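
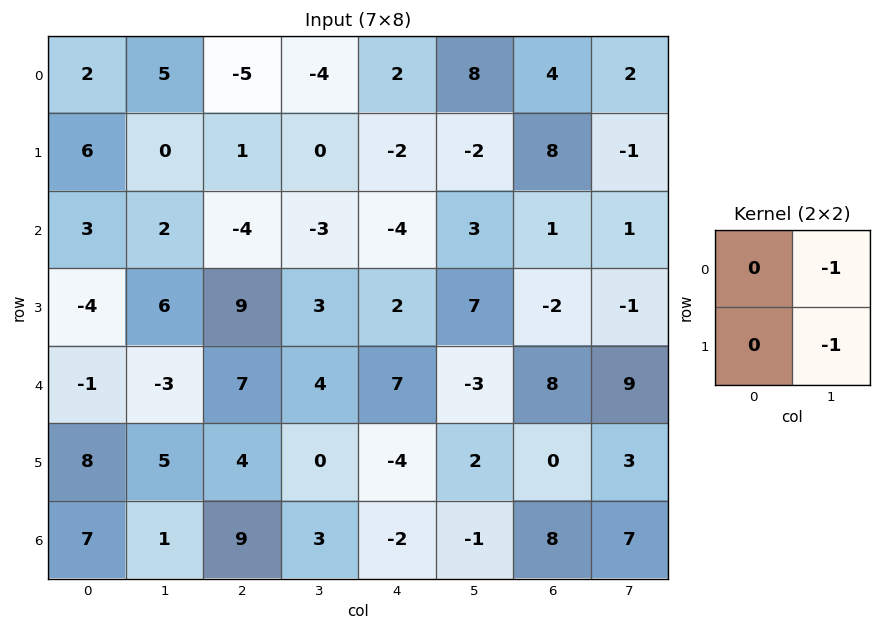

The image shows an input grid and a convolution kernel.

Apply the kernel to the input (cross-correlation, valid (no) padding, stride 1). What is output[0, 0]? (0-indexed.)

-5

The receptive field on the input at this output position is [2 5 / 6 0]. Elementwise product with the kernel and sum: 5·-1 + 0·-1.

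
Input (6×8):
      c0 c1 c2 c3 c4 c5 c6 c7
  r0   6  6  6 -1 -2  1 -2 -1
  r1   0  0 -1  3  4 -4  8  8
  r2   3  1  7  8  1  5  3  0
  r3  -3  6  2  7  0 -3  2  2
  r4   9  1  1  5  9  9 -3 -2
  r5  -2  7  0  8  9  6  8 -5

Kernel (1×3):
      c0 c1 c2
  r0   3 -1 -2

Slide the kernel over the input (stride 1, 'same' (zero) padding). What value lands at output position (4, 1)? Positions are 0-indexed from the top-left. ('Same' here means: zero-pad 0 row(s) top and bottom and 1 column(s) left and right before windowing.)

The receptive field on the zero-padded input at this output position is [9 1 1]. Elementwise product with the kernel and sum: 9·3 + 1·-1 + 1·-2.

24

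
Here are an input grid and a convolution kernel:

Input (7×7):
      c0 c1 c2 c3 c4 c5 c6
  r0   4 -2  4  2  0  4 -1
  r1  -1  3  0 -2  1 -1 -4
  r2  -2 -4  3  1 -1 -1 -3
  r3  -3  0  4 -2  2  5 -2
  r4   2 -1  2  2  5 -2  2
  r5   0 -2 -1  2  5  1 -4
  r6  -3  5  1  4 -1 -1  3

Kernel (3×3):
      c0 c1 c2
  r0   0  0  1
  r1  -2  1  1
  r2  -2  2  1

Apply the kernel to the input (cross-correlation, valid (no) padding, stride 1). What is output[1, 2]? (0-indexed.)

The receptive field on the input at this output position is [0 -2 1 / 3 1 -1 / 4 -2 2]. Elementwise product with the kernel and sum: 1·1 + 3·-2 + 1·1 + -1·1 + 4·-2 + -2·2 + 2·1.

-15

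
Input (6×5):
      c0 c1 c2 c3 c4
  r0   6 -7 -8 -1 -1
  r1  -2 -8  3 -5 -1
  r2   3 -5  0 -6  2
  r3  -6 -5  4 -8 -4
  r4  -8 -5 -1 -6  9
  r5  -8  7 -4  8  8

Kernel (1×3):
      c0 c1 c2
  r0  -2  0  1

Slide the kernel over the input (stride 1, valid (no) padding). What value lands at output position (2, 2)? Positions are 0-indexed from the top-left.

2

The receptive field on the input at this output position is [0 -6 2]. Elementwise product with the kernel and sum: 0·-2 + 2·1.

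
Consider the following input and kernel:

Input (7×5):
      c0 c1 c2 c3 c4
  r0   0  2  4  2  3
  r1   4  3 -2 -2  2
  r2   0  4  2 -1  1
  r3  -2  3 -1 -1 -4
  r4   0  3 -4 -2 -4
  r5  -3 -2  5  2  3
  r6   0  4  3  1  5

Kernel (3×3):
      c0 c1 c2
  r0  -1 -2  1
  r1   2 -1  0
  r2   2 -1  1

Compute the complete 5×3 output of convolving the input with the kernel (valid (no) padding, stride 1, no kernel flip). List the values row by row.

3 5 -1
-24 11 8
-20 6 -10
-7 1 4
-15 0 22

Output[0,0]: The receptive field on the input at this output position is [0 2 4 / 4 3 -2 / 0 4 2]. Elementwise product with the kernel and sum: 0·-1 + 2·-2 + 4·1 + 4·2 + 3·-1 + 0·2 + 4·-1 + 2·1.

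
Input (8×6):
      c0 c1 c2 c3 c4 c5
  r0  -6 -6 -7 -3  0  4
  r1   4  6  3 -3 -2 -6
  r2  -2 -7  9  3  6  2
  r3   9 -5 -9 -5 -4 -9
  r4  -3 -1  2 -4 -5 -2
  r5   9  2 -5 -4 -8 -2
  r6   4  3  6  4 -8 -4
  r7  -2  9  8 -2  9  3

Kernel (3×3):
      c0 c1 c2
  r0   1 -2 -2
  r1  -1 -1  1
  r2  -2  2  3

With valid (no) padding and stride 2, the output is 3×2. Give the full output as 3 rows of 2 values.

30 3
-9 -26
-5 -7

Output[0,0]: The receptive field on the input at this output position is [-6 -6 -7 / 4 6 3 / -2 -7 9]. Elementwise product with the kernel and sum: -6·1 + -6·-2 + -7·-2 + 4·-1 + 6·-1 + 3·1 + -2·-2 + -7·2 + 9·3.
Output[0,1]: The receptive field on the input at this output position is [-7 -3 0 / 3 -3 -2 / 9 3 6]. Elementwise product with the kernel and sum: -7·1 + -3·-2 + 0·-2 + 3·-1 + -3·-1 + -2·1 + 9·-2 + 3·2 + 6·3.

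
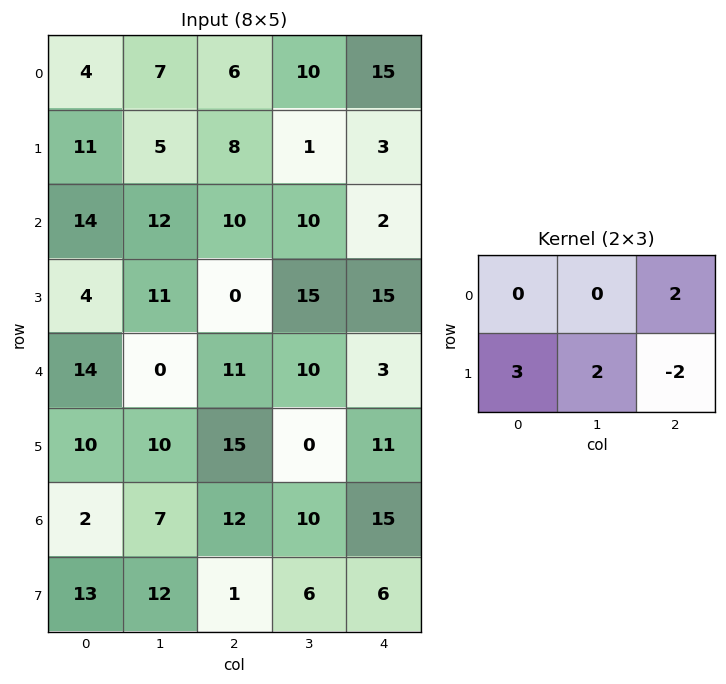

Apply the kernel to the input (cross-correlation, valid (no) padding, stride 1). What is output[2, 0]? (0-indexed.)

The receptive field on the input at this output position is [14 12 10 / 4 11 0]. Elementwise product with the kernel and sum: 10·2 + 4·3 + 11·2 + 0·-2.

54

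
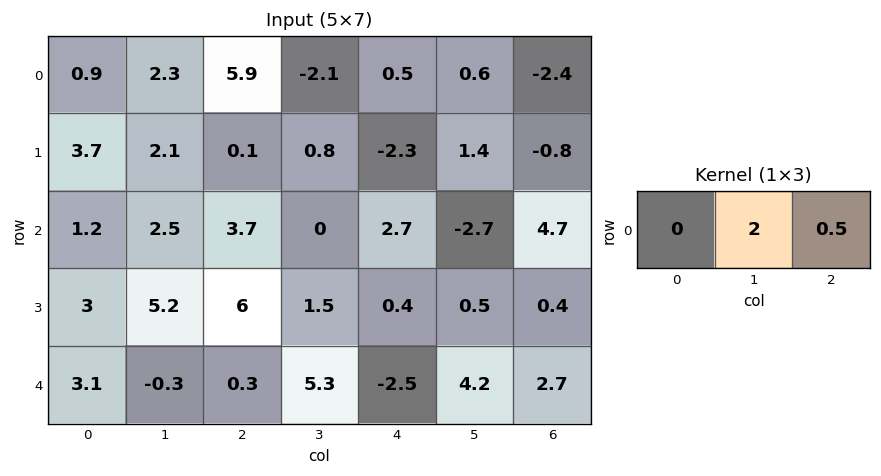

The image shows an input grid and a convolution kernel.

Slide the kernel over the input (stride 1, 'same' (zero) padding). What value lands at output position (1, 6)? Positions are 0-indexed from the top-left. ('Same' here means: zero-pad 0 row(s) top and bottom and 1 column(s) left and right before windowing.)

-1.6

The receptive field on the zero-padded input at this output position is [1.4 -0.8 0]. Elementwise product with the kernel and sum: -0.8·2 + 0·0.5.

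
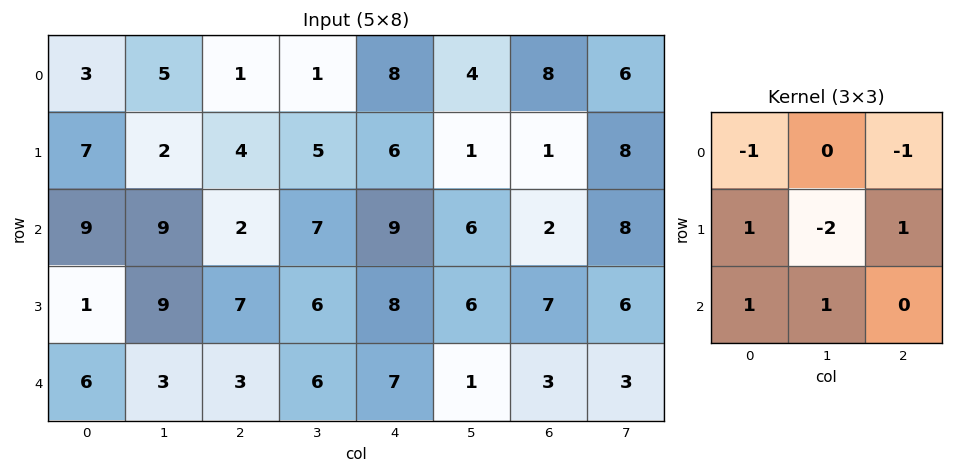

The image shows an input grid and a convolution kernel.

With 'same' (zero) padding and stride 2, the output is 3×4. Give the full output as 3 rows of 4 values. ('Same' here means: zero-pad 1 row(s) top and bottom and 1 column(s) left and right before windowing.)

Output[0,0]: The receptive field on the zero-padded input at this output position is [0 0 0 / 0 3 5 / 0 7 2]. Elementwise product with the kernel and sum: 0·-1 + 0·-1 + 0·1 + 3·-2 + 5·1 + 0·1 + 7·1.

6 10 0 -4
-10 21 3 14
-18 -12 -19 -14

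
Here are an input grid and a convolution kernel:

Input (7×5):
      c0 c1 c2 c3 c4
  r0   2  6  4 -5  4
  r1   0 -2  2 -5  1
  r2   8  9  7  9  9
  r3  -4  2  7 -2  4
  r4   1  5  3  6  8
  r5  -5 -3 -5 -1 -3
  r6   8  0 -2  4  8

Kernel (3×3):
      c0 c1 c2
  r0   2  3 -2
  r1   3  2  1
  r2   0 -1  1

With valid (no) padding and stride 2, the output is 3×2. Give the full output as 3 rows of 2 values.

10 -18
26 46
-17 -8

Output[0,0]: The receptive field on the input at this output position is [2 6 4 / 0 -2 2 / 8 9 7]. Elementwise product with the kernel and sum: 2·2 + 6·3 + 4·-2 + 0·3 + -2·2 + 2·1 + 9·-1 + 7·1.
Output[0,1]: The receptive field on the input at this output position is [4 -5 4 / 2 -5 1 / 7 9 9]. Elementwise product with the kernel and sum: 4·2 + -5·3 + 4·-2 + 2·3 + -5·2 + 1·1 + 9·-1 + 9·1.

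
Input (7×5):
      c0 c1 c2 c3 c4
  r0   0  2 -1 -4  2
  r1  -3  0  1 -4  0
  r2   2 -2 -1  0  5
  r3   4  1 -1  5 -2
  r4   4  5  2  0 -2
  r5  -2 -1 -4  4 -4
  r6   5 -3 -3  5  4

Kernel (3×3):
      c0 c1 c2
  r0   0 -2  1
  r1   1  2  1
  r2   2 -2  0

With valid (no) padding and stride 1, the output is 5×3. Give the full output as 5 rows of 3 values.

Output[0,0]: The receptive field on the input at this output position is [0 2 -1 / -3 0 1 / 2 -2 -1]. Elementwise product with the kernel and sum: 2·-2 + -1·1 + -3·1 + 0·2 + 1·1 + 2·2 + -2·-2.
Output[0,1]: The receptive field on the input at this output position is [2 -1 -4 / 0 1 -4 / -2 -1 0]. Elementwise product with the kernel and sum: -1·-2 + -4·1 + 0·1 + 1·2 + -4·1 + -2·2 + -1·-2.

1 -6 1
4 -6 0
6 12 16
11 22 -28
0 -9 -18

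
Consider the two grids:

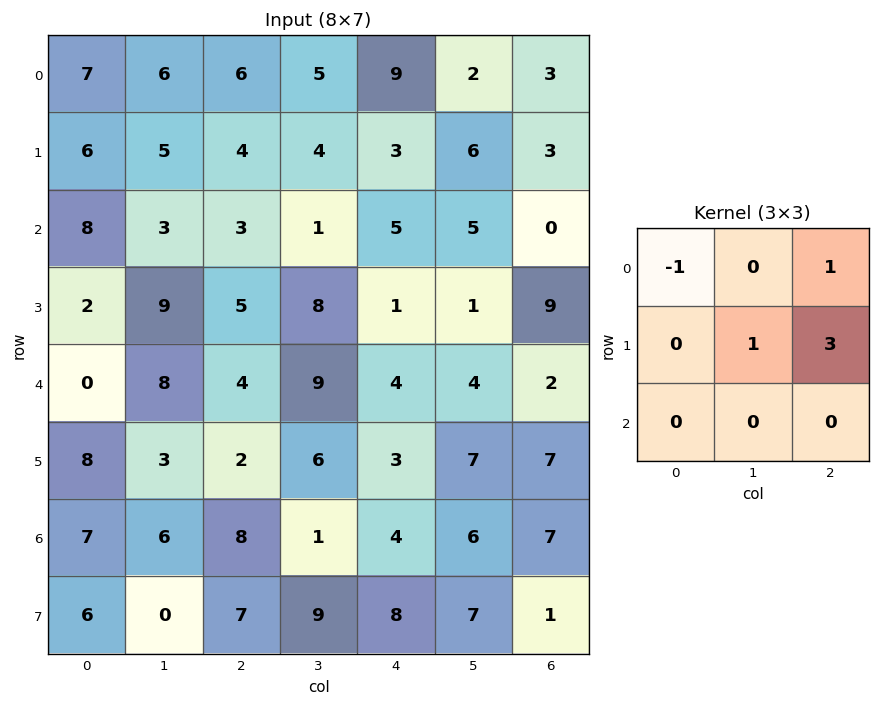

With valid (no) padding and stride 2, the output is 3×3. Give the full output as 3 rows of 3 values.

16 16 9
19 13 23
13 15 26

Output[0,0]: The receptive field on the input at this output position is [7 6 6 / 6 5 4 / 8 3 3]. Elementwise product with the kernel and sum: 7·-1 + 6·1 + 5·1 + 4·3.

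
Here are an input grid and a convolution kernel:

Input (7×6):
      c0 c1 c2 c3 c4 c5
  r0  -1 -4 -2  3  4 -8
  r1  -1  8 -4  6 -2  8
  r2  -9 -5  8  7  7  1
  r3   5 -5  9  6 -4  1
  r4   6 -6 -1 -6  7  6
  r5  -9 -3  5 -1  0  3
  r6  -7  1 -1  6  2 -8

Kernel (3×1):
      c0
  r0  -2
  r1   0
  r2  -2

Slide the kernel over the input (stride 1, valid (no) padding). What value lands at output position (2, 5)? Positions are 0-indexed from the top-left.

The receptive field on the input at this output position is [1 / 1 / 6]. Elementwise product with the kernel and sum: 1·-2 + 6·-2.

-14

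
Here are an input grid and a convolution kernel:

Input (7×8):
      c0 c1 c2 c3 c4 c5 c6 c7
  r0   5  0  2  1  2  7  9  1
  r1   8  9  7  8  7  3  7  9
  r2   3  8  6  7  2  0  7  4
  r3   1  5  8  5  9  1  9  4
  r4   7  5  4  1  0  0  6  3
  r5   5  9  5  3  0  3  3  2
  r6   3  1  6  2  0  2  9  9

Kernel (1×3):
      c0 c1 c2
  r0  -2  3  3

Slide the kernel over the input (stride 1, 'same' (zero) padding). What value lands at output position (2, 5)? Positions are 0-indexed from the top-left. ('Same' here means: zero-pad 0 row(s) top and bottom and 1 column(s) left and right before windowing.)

The receptive field on the zero-padded input at this output position is [2 0 7]. Elementwise product with the kernel and sum: 2·-2 + 0·3 + 7·3.

17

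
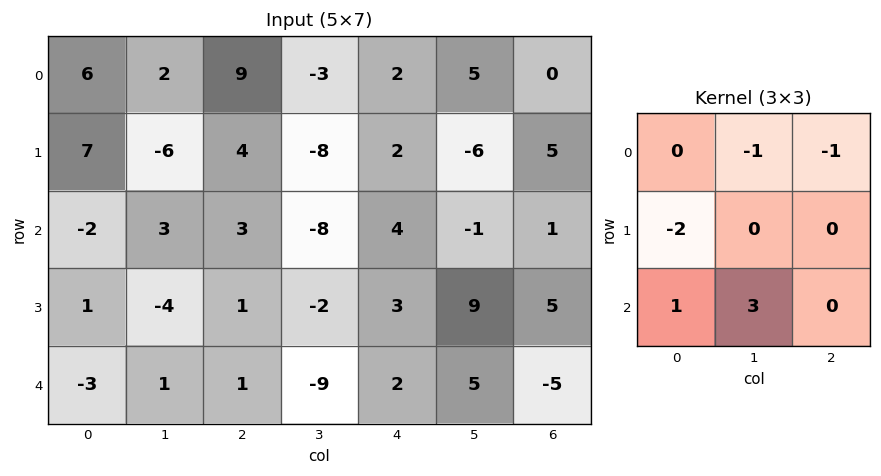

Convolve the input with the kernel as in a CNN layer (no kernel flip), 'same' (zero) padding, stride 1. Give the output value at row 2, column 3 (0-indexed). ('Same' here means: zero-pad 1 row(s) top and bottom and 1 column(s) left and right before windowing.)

The receptive field on the zero-padded input at this output position is [4 -8 2 / 3 -8 4 / 1 -2 3]. Elementwise product with the kernel and sum: -8·-1 + 2·-1 + 3·-2 + 1·1 + -2·3.

-5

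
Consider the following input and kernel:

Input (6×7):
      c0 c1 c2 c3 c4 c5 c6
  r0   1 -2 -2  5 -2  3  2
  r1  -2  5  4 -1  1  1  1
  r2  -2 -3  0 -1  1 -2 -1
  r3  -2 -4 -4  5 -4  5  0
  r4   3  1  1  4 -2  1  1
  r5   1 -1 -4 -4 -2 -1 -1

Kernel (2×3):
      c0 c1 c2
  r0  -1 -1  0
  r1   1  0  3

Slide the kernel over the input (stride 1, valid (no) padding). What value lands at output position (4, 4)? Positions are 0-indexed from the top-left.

-4

The receptive field on the input at this output position is [-2 1 1 / -2 -1 -1]. Elementwise product with the kernel and sum: -2·-1 + 1·-1 + -2·1 + -1·3.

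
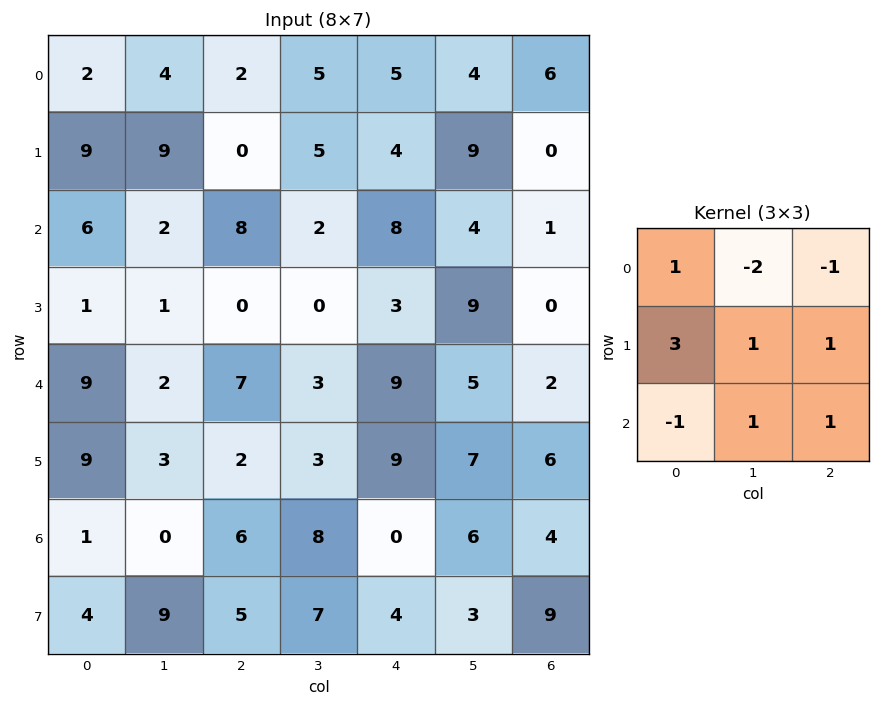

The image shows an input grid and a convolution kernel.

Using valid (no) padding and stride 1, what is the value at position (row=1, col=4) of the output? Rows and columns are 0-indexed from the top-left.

21

The receptive field on the input at this output position is [4 9 0 / 8 4 1 / 3 9 0]. Elementwise product with the kernel and sum: 4·1 + 9·-2 + 0·-1 + 8·3 + 4·1 + 1·1 + 3·-1 + 9·1 + 0·1.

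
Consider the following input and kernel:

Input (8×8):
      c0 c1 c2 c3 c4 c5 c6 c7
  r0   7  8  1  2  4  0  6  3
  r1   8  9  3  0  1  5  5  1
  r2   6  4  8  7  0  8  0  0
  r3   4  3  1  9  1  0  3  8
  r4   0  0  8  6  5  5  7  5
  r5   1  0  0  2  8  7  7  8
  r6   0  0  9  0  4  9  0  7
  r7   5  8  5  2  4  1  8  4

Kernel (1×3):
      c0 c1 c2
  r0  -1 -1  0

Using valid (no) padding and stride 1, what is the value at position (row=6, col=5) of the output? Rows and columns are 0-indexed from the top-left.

-9

The receptive field on the input at this output position is [9 0 7]. Elementwise product with the kernel and sum: 9·-1 + 0·-1.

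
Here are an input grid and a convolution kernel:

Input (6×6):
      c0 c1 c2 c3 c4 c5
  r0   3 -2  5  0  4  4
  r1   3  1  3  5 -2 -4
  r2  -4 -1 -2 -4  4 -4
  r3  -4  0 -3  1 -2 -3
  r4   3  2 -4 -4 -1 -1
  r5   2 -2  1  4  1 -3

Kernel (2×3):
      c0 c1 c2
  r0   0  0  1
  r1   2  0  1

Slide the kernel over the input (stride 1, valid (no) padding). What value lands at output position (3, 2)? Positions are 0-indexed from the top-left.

-11

The receptive field on the input at this output position is [-3 1 -2 / -4 -4 -1]. Elementwise product with the kernel and sum: -2·1 + -4·2 + -1·1.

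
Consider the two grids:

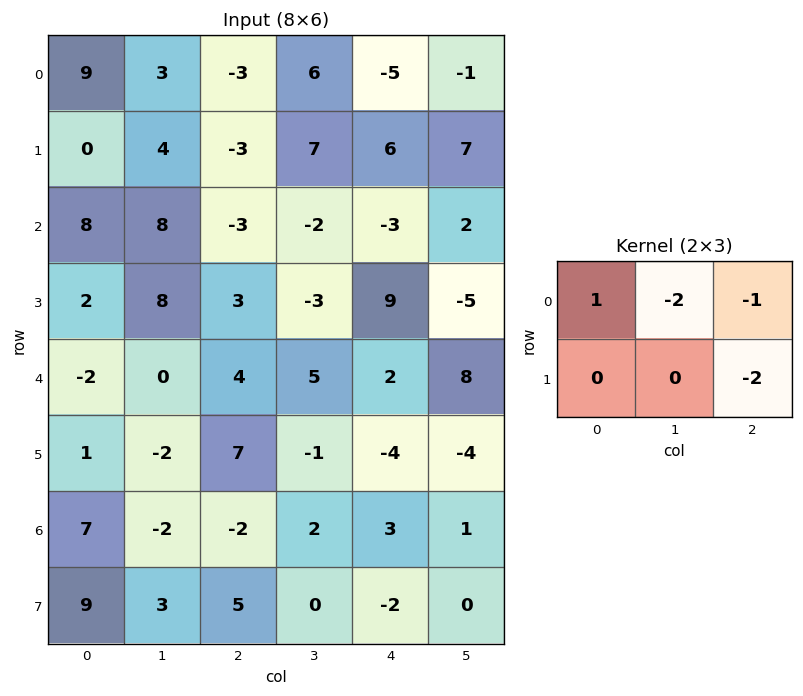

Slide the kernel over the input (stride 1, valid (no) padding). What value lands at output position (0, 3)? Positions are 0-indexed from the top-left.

The receptive field on the input at this output position is [6 -5 -1 / 7 6 7]. Elementwise product with the kernel and sum: 6·1 + -5·-2 + -1·-1 + 7·-2.

3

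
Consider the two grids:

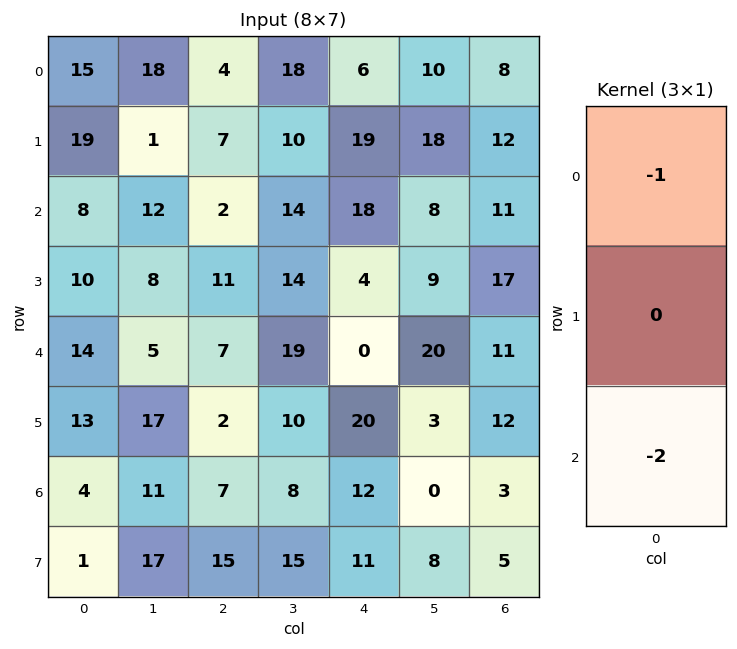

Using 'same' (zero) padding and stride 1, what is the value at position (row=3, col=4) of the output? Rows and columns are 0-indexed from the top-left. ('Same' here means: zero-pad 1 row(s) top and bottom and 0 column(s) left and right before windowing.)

-18

The receptive field on the zero-padded input at this output position is [18 / 4 / 0]. Elementwise product with the kernel and sum: 18·-1 + 0·-2.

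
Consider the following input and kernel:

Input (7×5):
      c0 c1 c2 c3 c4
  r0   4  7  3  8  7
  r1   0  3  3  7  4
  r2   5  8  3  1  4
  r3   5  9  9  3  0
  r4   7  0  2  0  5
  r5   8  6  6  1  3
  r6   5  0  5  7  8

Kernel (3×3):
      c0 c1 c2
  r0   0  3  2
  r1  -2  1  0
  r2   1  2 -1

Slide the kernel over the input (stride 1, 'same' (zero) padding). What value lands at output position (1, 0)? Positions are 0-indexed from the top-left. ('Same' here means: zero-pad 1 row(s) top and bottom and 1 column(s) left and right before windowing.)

The receptive field on the zero-padded input at this output position is [0 4 7 / 0 0 3 / 0 5 8]. Elementwise product with the kernel and sum: 4·3 + 7·2 + 0·-2 + 0·1 + 0·1 + 5·2 + 8·-1.

28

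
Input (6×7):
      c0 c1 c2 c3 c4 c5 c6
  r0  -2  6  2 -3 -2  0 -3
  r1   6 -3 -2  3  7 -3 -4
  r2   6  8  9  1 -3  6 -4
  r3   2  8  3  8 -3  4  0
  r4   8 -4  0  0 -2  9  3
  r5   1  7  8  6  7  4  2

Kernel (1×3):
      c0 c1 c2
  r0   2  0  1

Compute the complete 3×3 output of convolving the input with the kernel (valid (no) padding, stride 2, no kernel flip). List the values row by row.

Output[0,0]: The receptive field on the input at this output position is [-2 6 2]. Elementwise product with the kernel and sum: -2·2 + 2·1.

-2 2 -7
21 15 -10
16 -2 -1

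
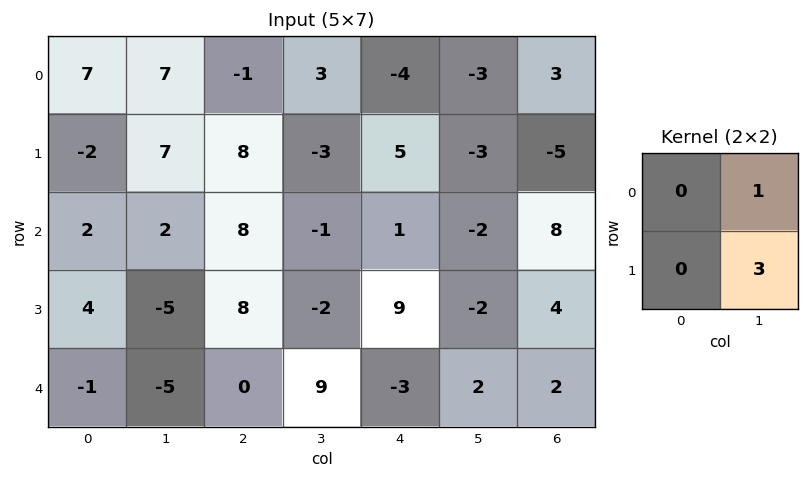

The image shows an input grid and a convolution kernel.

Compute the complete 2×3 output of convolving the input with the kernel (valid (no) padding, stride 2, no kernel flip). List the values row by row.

Output[0,0]: The receptive field on the input at this output position is [7 7 / -2 7]. Elementwise product with the kernel and sum: 7·1 + 7·3.
Output[0,1]: The receptive field on the input at this output position is [-1 3 / 8 -3]. Elementwise product with the kernel and sum: 3·1 + -3·3.

28 -6 -12
-13 -7 -8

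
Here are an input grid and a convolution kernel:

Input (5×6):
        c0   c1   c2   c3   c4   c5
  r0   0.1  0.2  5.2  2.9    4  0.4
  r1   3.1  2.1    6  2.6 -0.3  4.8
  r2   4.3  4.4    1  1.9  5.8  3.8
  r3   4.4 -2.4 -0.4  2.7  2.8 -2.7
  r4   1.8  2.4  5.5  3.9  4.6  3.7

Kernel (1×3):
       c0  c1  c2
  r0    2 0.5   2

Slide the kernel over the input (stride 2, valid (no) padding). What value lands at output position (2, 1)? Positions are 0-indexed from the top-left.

The receptive field on the input at this output position is [5.5 3.9 4.6]. Elementwise product with the kernel and sum: 5.5·2 + 3.9·0.5 + 4.6·2.

22.15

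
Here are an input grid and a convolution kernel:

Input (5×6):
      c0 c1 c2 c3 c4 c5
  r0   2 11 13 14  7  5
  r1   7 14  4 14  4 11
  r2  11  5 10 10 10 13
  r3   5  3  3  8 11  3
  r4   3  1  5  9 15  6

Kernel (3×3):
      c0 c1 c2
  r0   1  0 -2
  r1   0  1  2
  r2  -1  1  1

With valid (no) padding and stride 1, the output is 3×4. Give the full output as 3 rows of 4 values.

Output[0,0]: The receptive field on the input at this output position is [2 11 13 / 7 14 4 / 11 5 10]. Elementwise product with the kernel and sum: 2·1 + 13·-2 + 14·1 + 4·2 + 11·-1 + 5·1 + 10·1.

2 30 31 43
25 24 42 34
3 17 39 13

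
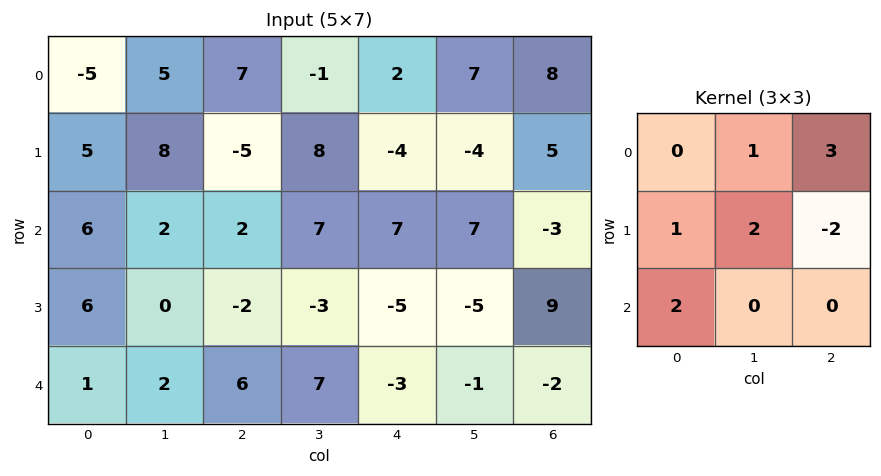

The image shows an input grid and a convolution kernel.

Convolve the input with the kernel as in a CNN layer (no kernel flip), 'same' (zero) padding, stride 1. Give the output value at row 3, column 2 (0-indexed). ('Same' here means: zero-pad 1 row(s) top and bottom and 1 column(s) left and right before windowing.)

The receptive field on the zero-padded input at this output position is [2 2 7 / 0 -2 -3 / 2 6 7]. Elementwise product with the kernel and sum: 2·1 + 7·3 + 0·1 + -2·2 + -3·-2 + 2·2.

29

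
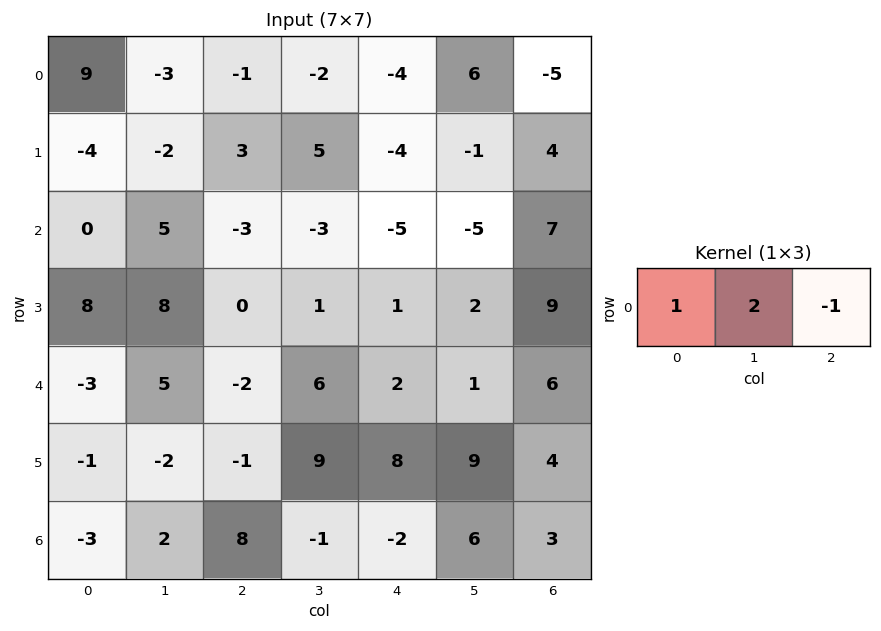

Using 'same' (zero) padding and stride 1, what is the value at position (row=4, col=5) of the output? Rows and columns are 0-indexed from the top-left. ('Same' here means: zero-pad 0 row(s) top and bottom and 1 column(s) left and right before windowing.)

-2

The receptive field on the zero-padded input at this output position is [2 1 6]. Elementwise product with the kernel and sum: 2·1 + 1·2 + 6·-1.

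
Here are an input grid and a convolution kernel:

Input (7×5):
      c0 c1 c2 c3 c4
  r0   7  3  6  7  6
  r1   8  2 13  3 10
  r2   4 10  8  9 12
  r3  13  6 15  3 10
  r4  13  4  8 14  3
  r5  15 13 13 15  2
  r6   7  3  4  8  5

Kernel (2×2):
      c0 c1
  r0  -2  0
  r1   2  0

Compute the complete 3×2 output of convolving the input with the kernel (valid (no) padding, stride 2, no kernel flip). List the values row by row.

Output[0,0]: The receptive field on the input at this output position is [7 3 / 8 2]. Elementwise product with the kernel and sum: 7·-2 + 8·2.

2 14
18 14
4 10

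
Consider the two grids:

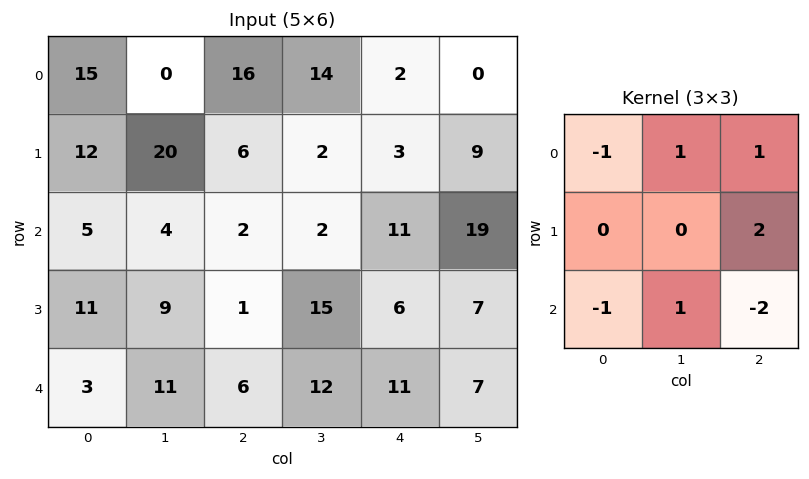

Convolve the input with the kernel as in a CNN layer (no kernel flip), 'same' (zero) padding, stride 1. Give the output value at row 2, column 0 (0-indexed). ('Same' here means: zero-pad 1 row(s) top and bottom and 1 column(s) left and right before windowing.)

33

The receptive field on the zero-padded input at this output position is [0 12 20 / 0 5 4 / 0 11 9]. Elementwise product with the kernel and sum: 0·-1 + 12·1 + 20·1 + 4·2 + 0·-1 + 11·1 + 9·-2.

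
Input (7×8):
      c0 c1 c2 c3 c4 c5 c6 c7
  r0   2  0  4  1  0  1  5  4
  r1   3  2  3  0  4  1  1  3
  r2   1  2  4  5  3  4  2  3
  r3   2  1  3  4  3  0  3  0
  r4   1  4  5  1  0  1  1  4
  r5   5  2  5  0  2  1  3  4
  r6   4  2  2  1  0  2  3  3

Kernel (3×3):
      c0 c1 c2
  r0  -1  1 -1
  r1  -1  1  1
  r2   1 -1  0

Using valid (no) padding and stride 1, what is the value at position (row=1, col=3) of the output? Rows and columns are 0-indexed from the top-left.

The receptive field on the input at this output position is [0 4 1 / 5 3 4 / 4 3 0]. Elementwise product with the kernel and sum: 0·-1 + 4·1 + 1·-1 + 5·-1 + 3·1 + 4·1 + 4·1 + 3·-1.

6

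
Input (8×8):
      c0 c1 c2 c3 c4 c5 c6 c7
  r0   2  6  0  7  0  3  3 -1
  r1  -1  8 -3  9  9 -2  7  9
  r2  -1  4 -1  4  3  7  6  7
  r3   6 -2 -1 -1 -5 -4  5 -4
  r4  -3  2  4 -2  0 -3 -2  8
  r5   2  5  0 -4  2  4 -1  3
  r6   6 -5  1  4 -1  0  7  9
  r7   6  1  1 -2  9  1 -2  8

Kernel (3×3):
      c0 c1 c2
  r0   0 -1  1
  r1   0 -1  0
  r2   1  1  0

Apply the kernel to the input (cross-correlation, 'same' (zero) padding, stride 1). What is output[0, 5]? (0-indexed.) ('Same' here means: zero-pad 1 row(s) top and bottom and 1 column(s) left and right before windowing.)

4

The receptive field on the zero-padded input at this output position is [0 0 0 / 0 3 3 / 9 -2 7]. Elementwise product with the kernel and sum: 0·-1 + 0·1 + 3·-1 + 9·1 + -2·1.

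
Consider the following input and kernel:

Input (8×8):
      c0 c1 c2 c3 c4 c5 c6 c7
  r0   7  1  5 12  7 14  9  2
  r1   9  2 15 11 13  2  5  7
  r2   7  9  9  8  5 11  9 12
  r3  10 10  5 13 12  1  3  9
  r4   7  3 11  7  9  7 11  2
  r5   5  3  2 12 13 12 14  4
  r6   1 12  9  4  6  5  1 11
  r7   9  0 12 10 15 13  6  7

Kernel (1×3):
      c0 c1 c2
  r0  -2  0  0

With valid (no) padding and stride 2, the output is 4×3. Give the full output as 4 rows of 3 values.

Output[0,0]: The receptive field on the input at this output position is [7 1 5]. Elementwise product with the kernel and sum: 7·-2.
Output[0,1]: The receptive field on the input at this output position is [5 12 7]. Elementwise product with the kernel and sum: 5·-2.

-14 -10 -14
-14 -18 -10
-14 -22 -18
-2 -18 -12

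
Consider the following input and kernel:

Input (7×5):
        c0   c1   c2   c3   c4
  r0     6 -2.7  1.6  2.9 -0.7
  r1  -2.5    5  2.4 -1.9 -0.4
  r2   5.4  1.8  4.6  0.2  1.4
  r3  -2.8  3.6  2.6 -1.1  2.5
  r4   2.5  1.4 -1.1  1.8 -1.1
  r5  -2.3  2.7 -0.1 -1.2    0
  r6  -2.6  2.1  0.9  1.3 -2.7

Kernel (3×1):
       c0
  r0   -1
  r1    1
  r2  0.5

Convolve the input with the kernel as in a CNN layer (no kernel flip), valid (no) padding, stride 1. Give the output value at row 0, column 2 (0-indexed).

The receptive field on the input at this output position is [1.6 / 2.4 / 4.6]. Elementwise product with the kernel and sum: 1.6·-1 + 2.4·1 + 4.6·0.5.

3.1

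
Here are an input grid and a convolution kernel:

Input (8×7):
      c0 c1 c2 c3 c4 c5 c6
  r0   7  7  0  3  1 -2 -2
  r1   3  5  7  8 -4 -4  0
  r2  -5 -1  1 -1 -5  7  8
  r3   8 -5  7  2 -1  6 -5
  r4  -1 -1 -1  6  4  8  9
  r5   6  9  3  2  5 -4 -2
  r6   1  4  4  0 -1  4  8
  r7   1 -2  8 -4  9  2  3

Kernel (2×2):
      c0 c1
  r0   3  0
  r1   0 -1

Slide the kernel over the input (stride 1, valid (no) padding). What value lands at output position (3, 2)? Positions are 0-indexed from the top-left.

The receptive field on the input at this output position is [7 2 / -1 6]. Elementwise product with the kernel and sum: 7·3 + 6·-1.

15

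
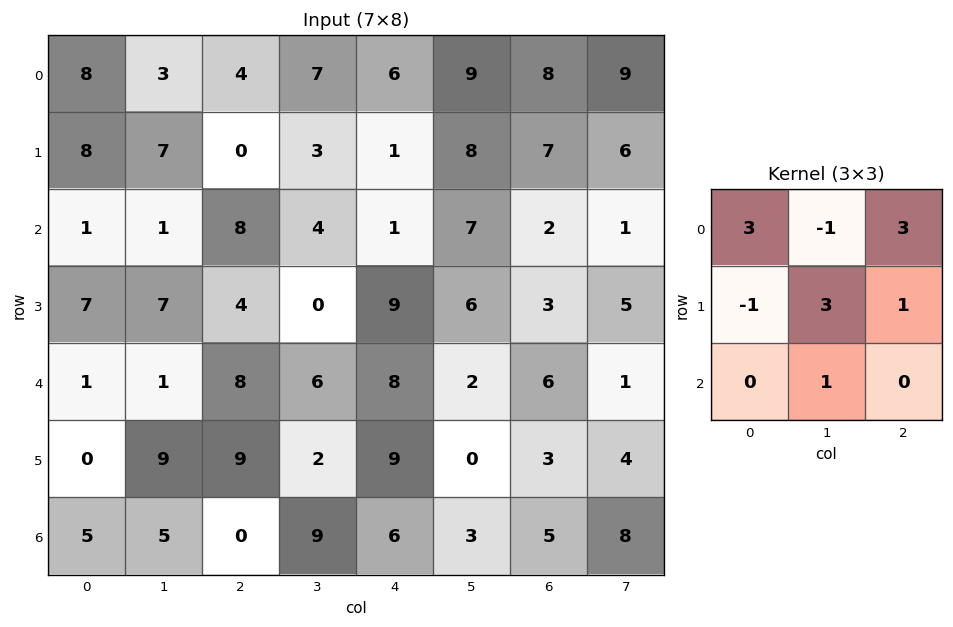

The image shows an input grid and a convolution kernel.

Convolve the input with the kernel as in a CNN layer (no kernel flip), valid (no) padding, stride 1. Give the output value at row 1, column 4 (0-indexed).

The receptive field on the input at this output position is [1 8 7 / 1 7 2 / 9 6 3]. Elementwise product with the kernel and sum: 1·3 + 8·-1 + 7·3 + 1·-1 + 7·3 + 2·1 + 6·1.

44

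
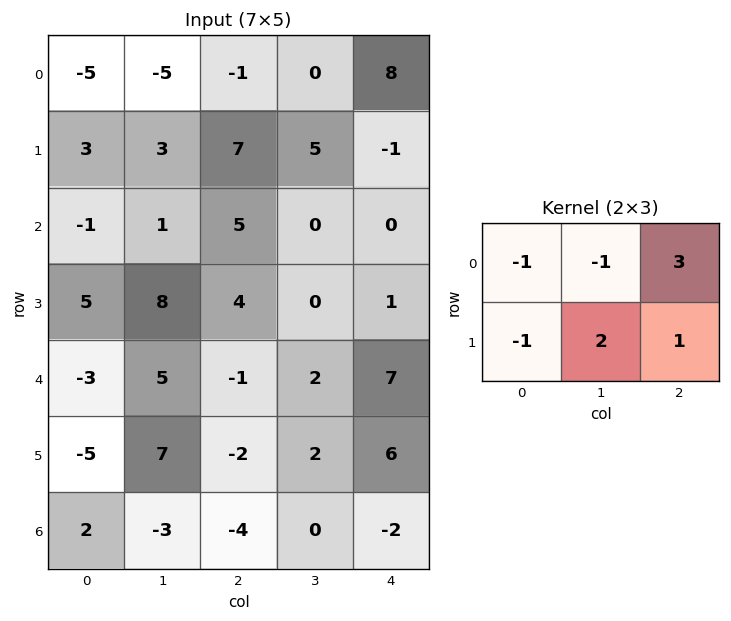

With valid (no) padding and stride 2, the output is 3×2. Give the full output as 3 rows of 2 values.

Output[0,0]: The receptive field on the input at this output position is [-5 -5 -1 / 3 3 7]. Elementwise product with the kernel and sum: -5·-1 + -5·-1 + -1·3 + 3·-1 + 3·2 + 7·1.
Output[0,1]: The receptive field on the input at this output position is [-1 0 8 / 7 5 -1]. Elementwise product with the kernel and sum: -1·-1 + 0·-1 + 8·3 + 7·-1 + 5·2 + -1·1.

17 27
30 -8
12 32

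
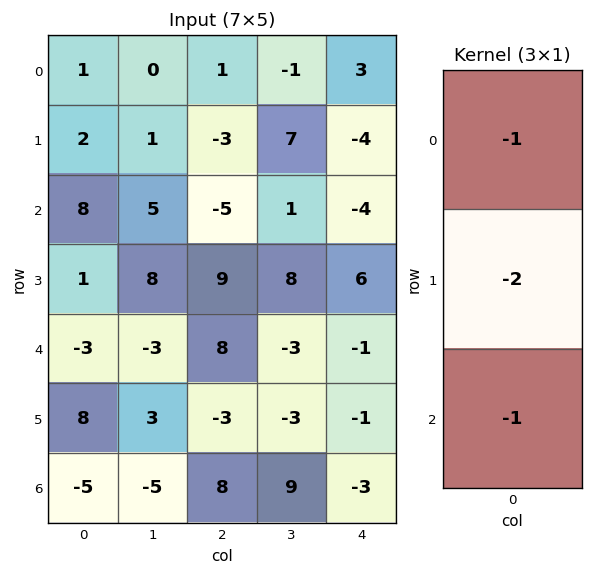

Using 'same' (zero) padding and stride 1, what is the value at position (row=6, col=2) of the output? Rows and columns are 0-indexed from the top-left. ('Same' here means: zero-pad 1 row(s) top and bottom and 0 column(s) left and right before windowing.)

The receptive field on the zero-padded input at this output position is [-3 / 8 / 0]. Elementwise product with the kernel and sum: -3·-1 + 8·-2 + 0·-1.

-13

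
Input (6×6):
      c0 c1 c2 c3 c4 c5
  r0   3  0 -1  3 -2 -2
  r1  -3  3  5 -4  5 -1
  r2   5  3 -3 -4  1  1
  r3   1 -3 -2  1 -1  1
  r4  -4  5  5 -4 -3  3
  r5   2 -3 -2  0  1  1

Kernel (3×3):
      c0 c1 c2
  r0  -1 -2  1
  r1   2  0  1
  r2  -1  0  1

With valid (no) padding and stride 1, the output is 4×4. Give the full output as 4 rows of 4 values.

-13 0 12 -5
6 -11 4 -14
-5 -15 -1 13
-4 17 9 -2

Output[0,0]: The receptive field on the input at this output position is [3 0 -1 / -3 3 5 / 5 3 -3]. Elementwise product with the kernel and sum: 3·-1 + 0·-2 + -1·1 + -3·2 + 5·1 + 5·-1 + -3·1.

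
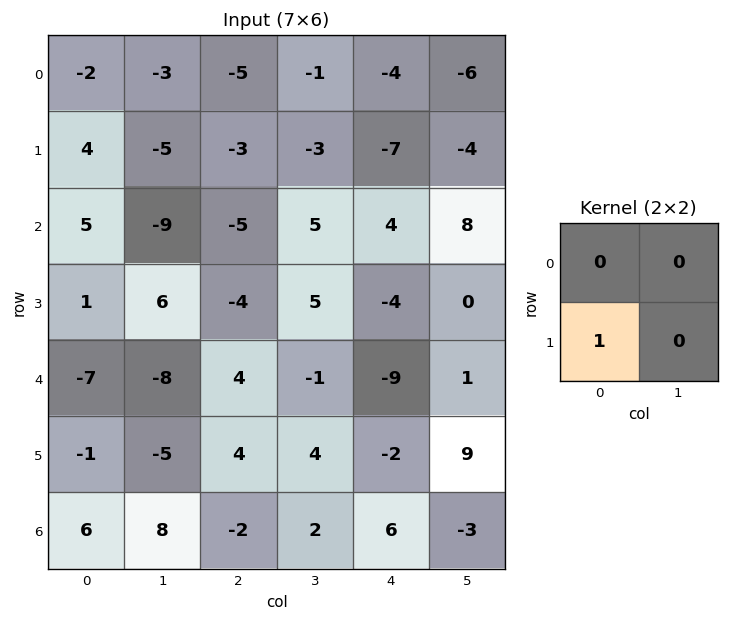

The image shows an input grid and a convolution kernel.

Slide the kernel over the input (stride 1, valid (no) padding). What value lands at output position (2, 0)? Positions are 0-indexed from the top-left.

1

The receptive field on the input at this output position is [5 -9 / 1 6]. Elementwise product with the kernel and sum: 1·1.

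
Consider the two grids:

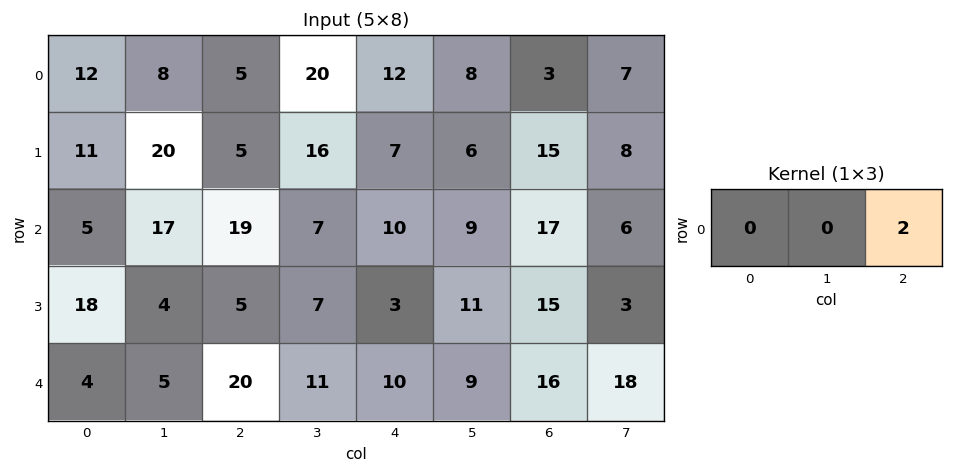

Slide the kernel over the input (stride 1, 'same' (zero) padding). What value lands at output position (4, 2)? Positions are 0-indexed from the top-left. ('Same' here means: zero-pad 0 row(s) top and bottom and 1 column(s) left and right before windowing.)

22

The receptive field on the zero-padded input at this output position is [5 20 11]. Elementwise product with the kernel and sum: 11·2.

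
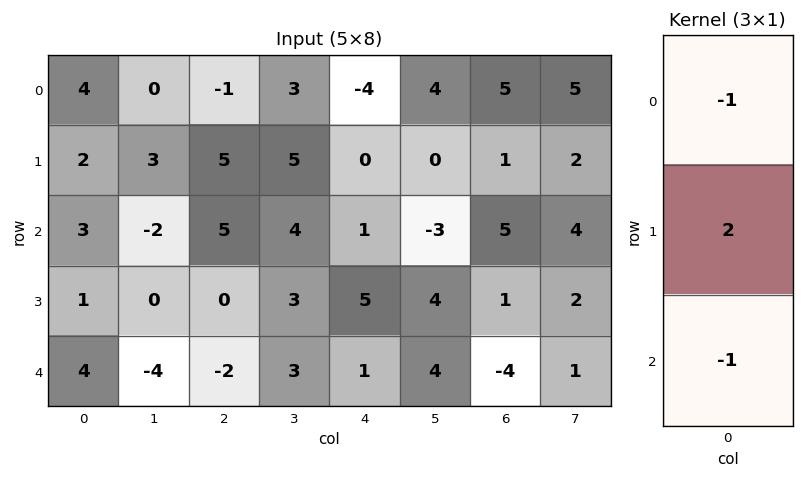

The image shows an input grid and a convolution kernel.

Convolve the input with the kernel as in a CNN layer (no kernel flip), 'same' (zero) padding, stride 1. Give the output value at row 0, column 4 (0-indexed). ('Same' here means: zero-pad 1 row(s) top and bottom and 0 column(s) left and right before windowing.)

The receptive field on the zero-padded input at this output position is [0 / -4 / 0]. Elementwise product with the kernel and sum: 0·-1 + -4·2 + 0·-1.

-8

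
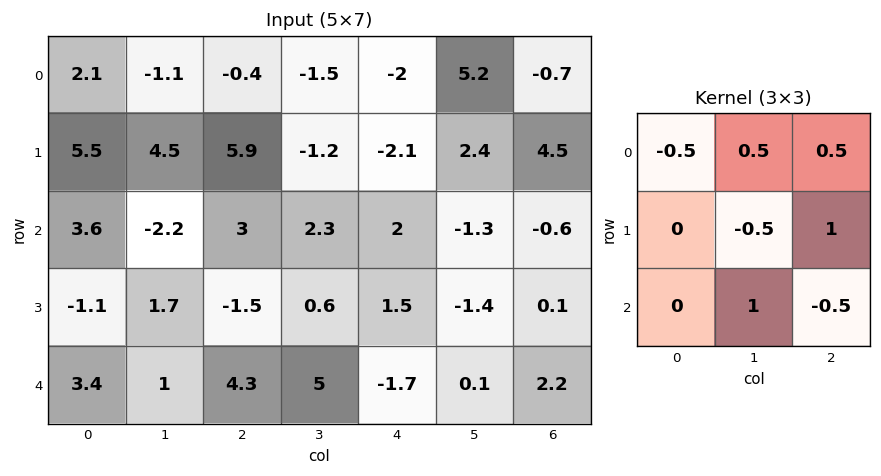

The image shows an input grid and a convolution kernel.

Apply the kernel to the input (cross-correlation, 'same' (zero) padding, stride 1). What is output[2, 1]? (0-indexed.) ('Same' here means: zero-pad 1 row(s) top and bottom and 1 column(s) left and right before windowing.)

9

The receptive field on the zero-padded input at this output position is [5.5 4.5 5.9 / 3.6 -2.2 3 / -1.1 1.7 -1.5]. Elementwise product with the kernel and sum: 5.5·-0.5 + 4.5·0.5 + 5.9·0.5 + -2.2·-0.5 + 3·1 + 1.7·1 + -1.5·-0.5.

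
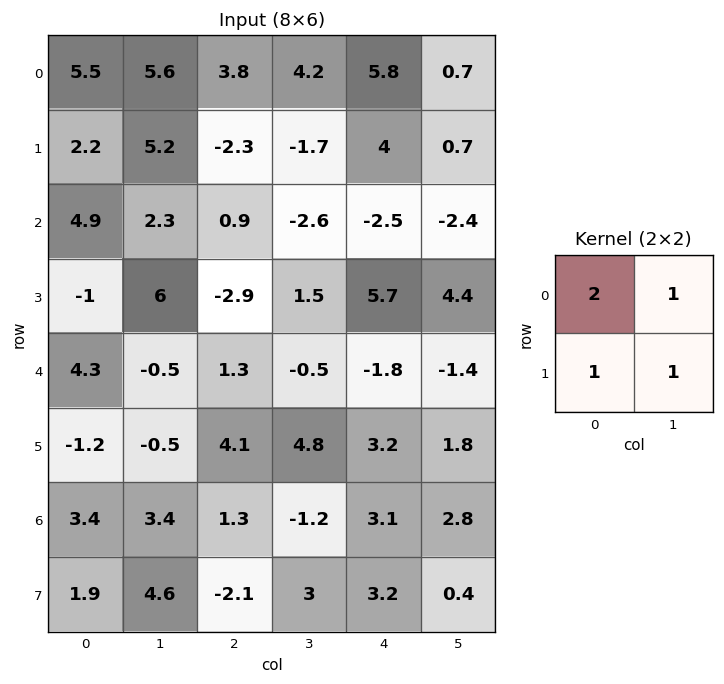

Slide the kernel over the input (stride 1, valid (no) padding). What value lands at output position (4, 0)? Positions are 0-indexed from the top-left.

6.4

The receptive field on the input at this output position is [4.3 -0.5 / -1.2 -0.5]. Elementwise product with the kernel and sum: 4.3·2 + -0.5·1 + -1.2·1 + -0.5·1.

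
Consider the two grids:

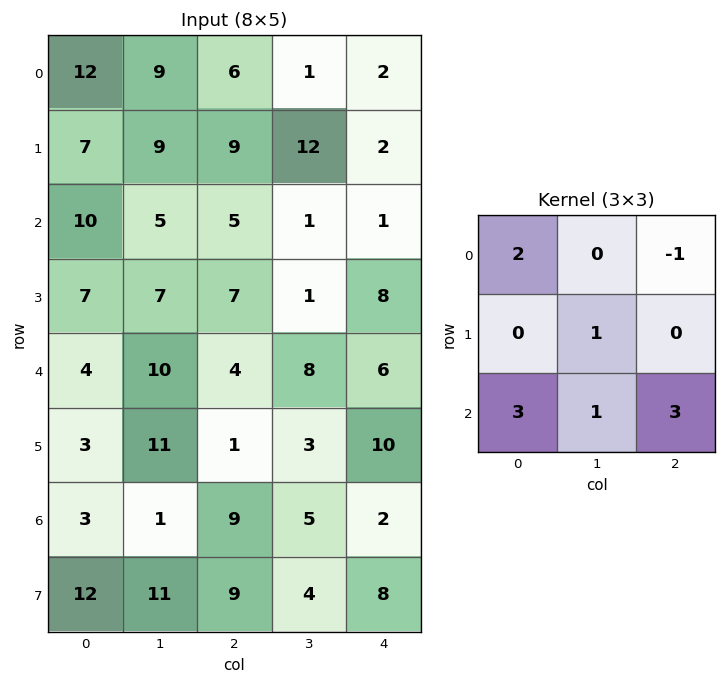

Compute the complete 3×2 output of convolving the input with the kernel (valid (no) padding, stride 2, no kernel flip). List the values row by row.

Output[0,0]: The receptive field on the input at this output position is [12 9 6 / 7 9 9 / 10 5 5]. Elementwise product with the kernel and sum: 12·2 + 6·-1 + 9·1 + 10·3 + 5·1 + 5·3.

77 41
56 48
52 43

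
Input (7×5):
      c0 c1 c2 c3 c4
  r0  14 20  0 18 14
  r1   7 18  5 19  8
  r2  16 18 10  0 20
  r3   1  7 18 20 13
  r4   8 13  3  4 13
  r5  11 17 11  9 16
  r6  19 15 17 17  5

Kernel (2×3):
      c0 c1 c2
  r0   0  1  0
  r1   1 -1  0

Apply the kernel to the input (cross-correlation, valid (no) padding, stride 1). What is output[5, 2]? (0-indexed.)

9

The receptive field on the input at this output position is [11 9 16 / 17 17 5]. Elementwise product with the kernel and sum: 9·1 + 17·1 + 17·-1.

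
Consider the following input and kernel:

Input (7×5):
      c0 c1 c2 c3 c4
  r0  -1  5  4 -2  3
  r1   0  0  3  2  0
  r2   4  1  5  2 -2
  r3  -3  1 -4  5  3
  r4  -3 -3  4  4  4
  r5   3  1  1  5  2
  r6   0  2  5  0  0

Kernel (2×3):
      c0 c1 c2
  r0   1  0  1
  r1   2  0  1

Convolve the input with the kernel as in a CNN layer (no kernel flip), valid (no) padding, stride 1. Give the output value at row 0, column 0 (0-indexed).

6

The receptive field on the input at this output position is [-1 5 4 / 0 0 3]. Elementwise product with the kernel and sum: -1·1 + 4·1 + 0·2 + 3·1.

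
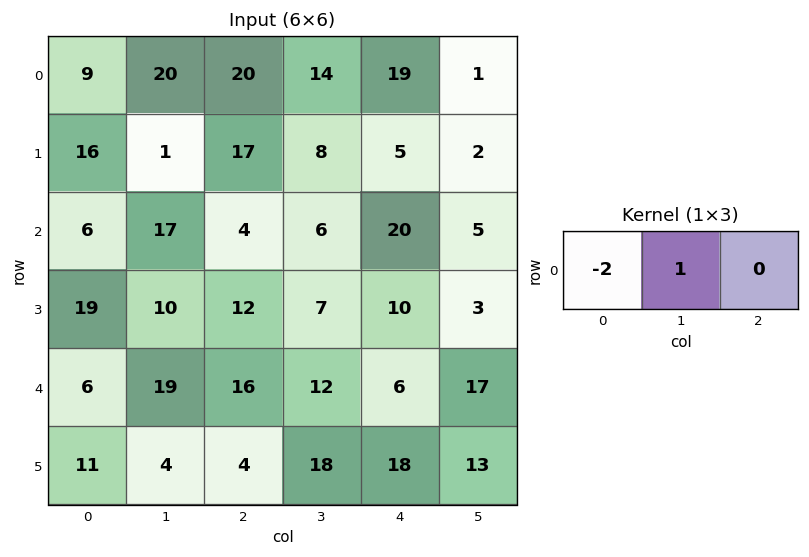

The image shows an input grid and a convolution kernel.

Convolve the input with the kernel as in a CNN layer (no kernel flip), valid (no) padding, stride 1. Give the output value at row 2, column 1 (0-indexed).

The receptive field on the input at this output position is [17 4 6]. Elementwise product with the kernel and sum: 17·-2 + 4·1.

-30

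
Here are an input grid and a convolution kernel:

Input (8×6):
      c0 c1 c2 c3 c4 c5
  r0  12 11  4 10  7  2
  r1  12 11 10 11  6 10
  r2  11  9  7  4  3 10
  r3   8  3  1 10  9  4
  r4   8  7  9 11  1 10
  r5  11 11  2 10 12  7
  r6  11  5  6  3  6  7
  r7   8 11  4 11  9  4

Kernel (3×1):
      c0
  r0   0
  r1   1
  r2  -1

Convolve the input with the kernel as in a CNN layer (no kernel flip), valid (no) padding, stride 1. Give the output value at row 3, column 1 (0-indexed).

The receptive field on the input at this output position is [3 / 7 / 11]. Elementwise product with the kernel and sum: 7·1 + 11·-1.

-4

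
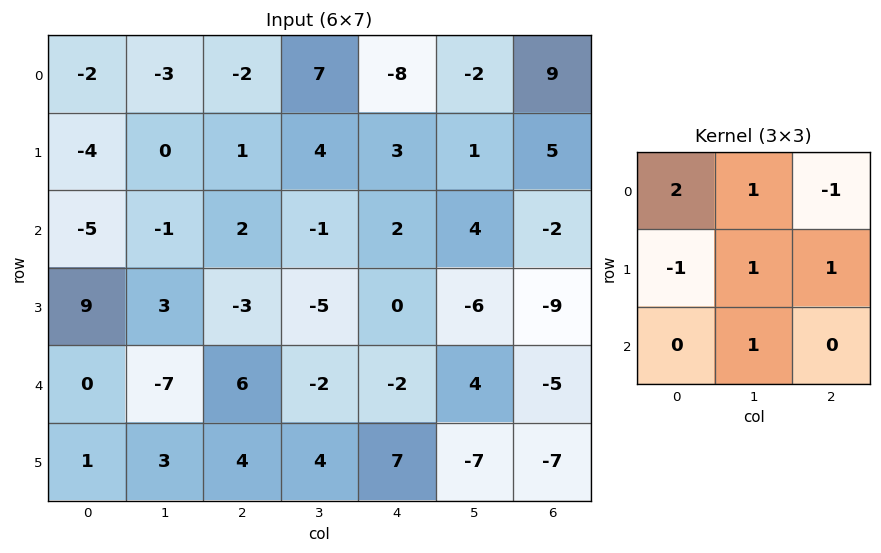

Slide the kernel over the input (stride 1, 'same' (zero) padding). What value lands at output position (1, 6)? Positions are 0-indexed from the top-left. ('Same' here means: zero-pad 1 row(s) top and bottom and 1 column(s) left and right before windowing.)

The receptive field on the zero-padded input at this output position is [-2 9 0 / 1 5 0 / 4 -2 0]. Elementwise product with the kernel and sum: -2·2 + 9·1 + 0·-1 + 1·-1 + 5·1 + 0·1 + -2·1.

7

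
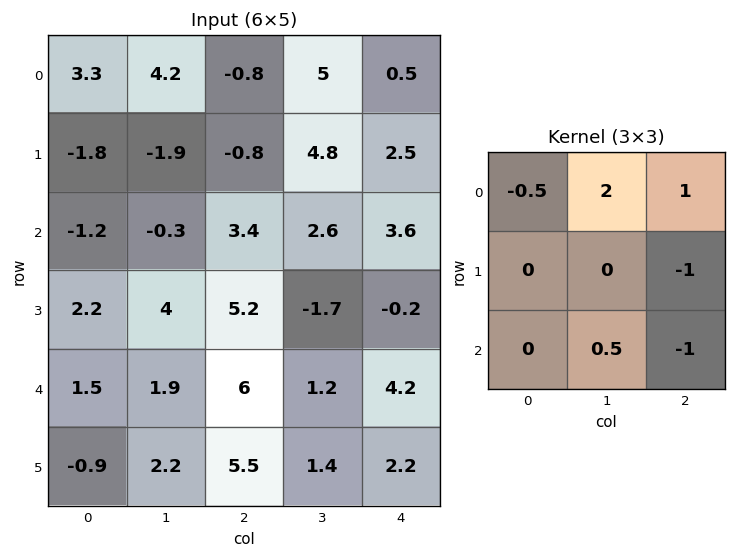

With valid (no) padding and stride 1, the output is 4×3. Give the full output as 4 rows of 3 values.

3.2 -4.4 6.1
-10.3 5.85 8.25
-6.85 13.05 3.7
1.7 6.85 -11.9

Output[0,0]: The receptive field on the input at this output position is [3.3 4.2 -0.8 / -1.8 -1.9 -0.8 / -1.2 -0.3 3.4]. Elementwise product with the kernel and sum: 3.3·-0.5 + 4.2·2 + -0.8·1 + -0.8·-1 + -0.3·0.5 + 3.4·-1.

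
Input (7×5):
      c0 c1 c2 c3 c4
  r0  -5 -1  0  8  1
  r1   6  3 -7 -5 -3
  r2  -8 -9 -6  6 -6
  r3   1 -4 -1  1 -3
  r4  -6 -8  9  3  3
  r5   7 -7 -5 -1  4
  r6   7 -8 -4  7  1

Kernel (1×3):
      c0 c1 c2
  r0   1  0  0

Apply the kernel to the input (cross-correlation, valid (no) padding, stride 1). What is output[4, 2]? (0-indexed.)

The receptive field on the input at this output position is [9 3 3]. Elementwise product with the kernel and sum: 9·1.

9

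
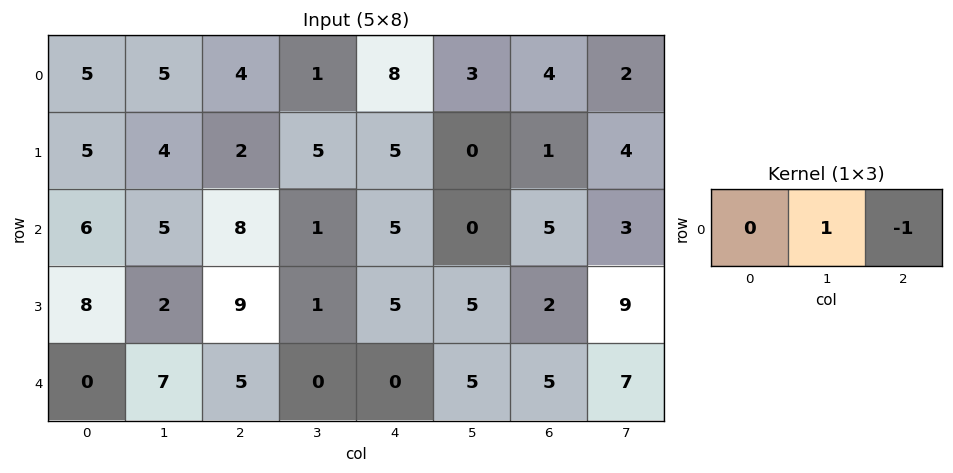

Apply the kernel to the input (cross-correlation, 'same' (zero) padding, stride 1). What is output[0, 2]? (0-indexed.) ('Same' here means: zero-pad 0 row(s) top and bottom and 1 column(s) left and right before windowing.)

3

The receptive field on the zero-padded input at this output position is [5 4 1]. Elementwise product with the kernel and sum: 4·1 + 1·-1.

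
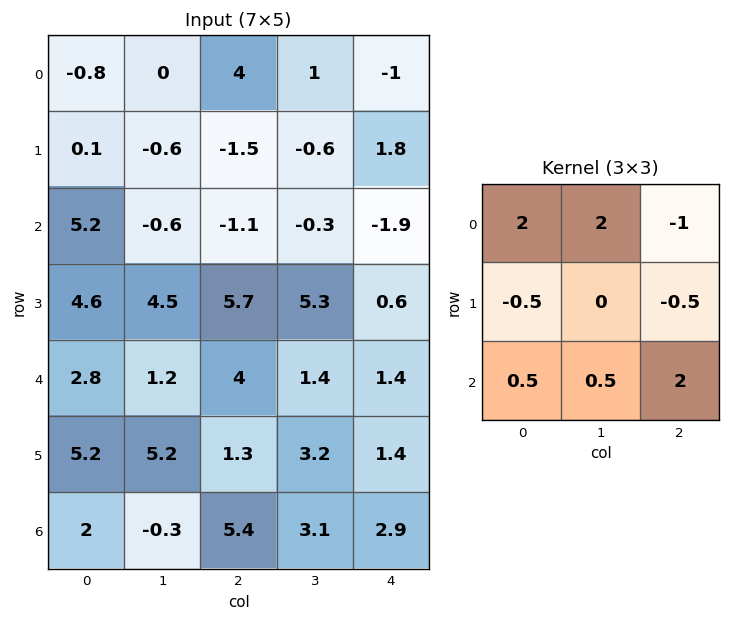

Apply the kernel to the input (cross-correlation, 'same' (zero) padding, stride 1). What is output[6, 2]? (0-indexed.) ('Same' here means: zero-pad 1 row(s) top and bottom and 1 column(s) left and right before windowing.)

8.4

The receptive field on the zero-padded input at this output position is [5.2 1.3 3.2 / -0.3 5.4 3.1 / 0 0 0]. Elementwise product with the kernel and sum: 5.2·2 + 1.3·2 + 3.2·-1 + -0.3·-0.5 + 3.1·-0.5 + 0·0.5 + 0·0.5 + 0·2.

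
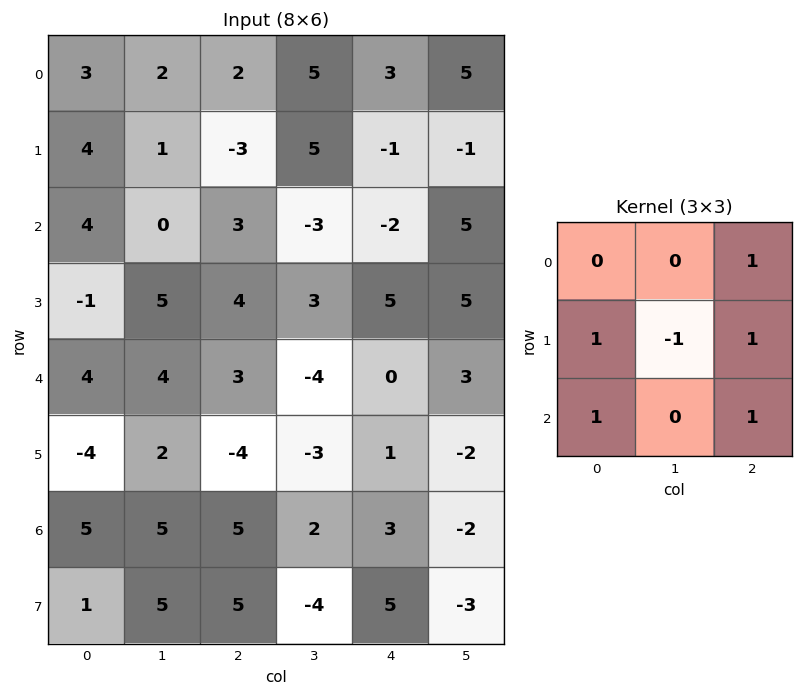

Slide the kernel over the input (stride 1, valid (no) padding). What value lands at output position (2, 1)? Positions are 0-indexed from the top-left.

1

The receptive field on the input at this output position is [0 3 -3 / 5 4 3 / 4 3 -4]. Elementwise product with the kernel and sum: -3·1 + 5·1 + 4·-1 + 3·1 + 4·1 + -4·1.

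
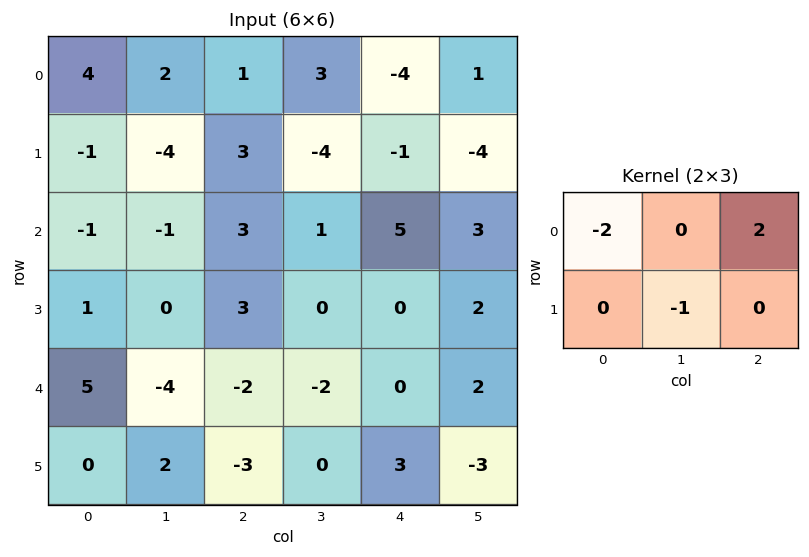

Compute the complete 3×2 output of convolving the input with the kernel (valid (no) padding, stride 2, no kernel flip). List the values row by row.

-2 -6
8 4
-16 4

Output[0,0]: The receptive field on the input at this output position is [4 2 1 / -1 -4 3]. Elementwise product with the kernel and sum: 4·-2 + 1·2 + -4·-1.
Output[0,1]: The receptive field on the input at this output position is [1 3 -4 / 3 -4 -1]. Elementwise product with the kernel and sum: 1·-2 + -4·2 + -4·-1.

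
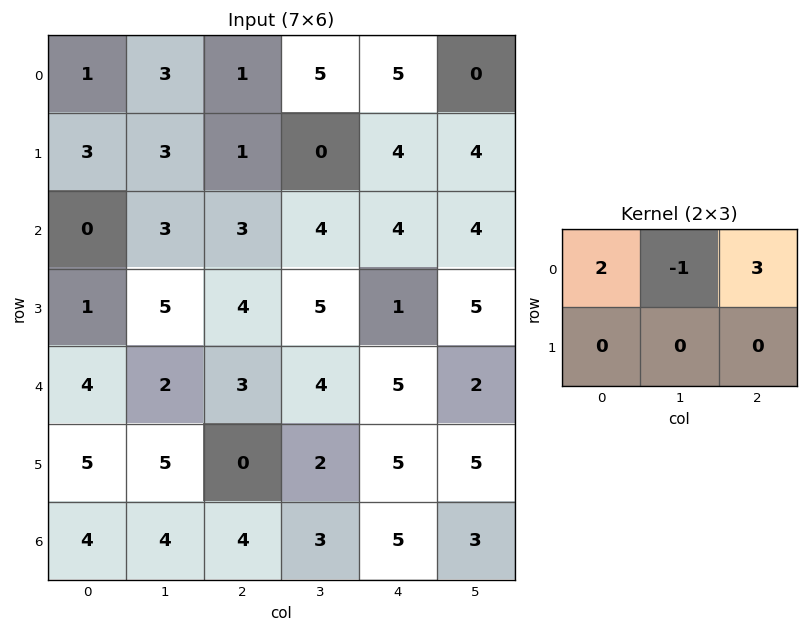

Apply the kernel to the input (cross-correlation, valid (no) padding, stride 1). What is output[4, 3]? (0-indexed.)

The receptive field on the input at this output position is [4 5 2 / 2 5 5]. Elementwise product with the kernel and sum: 4·2 + 5·-1 + 2·3.

9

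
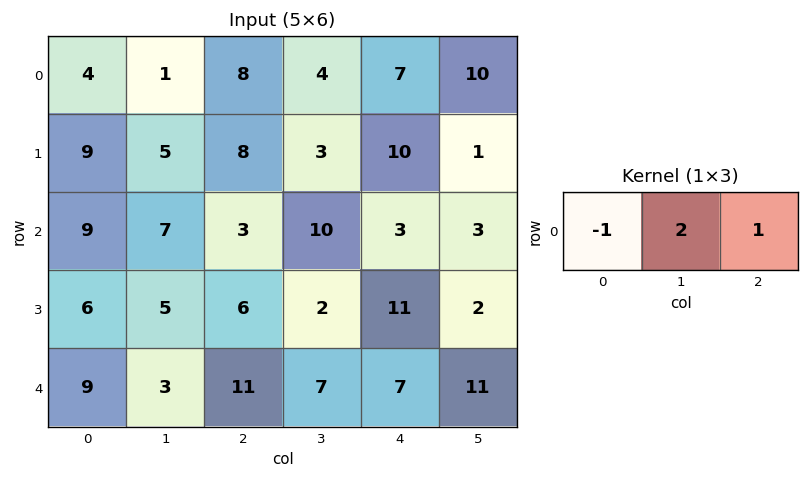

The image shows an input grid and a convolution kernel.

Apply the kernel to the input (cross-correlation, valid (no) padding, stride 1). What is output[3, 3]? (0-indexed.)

The receptive field on the input at this output position is [2 11 2]. Elementwise product with the kernel and sum: 2·-1 + 11·2 + 2·1.

22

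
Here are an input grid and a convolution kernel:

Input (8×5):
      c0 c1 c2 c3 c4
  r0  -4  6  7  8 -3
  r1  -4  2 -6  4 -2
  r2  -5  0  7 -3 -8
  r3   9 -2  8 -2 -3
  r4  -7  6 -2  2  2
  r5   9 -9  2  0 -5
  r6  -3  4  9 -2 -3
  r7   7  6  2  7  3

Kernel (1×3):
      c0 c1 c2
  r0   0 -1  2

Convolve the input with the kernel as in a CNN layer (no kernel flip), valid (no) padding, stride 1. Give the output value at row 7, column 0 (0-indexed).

The receptive field on the input at this output position is [7 6 2]. Elementwise product with the kernel and sum: 6·-1 + 2·2.

-2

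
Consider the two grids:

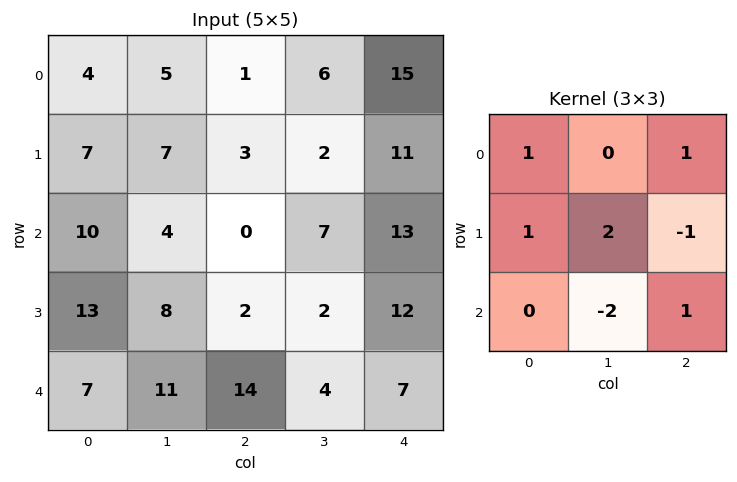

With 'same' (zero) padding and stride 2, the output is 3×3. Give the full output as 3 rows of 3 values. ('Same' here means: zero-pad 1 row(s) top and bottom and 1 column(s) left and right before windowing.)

Output[0,0]: The receptive field on the zero-padded input at this output position is [0 0 0 / 0 4 5 / 0 7 7]. Elementwise product with the kernel and sum: 0·1 + 0·1 + 0·1 + 4·2 + 5·-1 + 7·-2 + 7·1.
Output[0,1]: The receptive field on the zero-padded input at this output position is [0 0 0 / 5 1 6 / 7 3 2]. Elementwise product with the kernel and sum: 0·1 + 0·1 + 5·1 + 1·2 + 6·-1 + 3·-2 + 2·1.

-4 -3 14
5 4 11
11 45 20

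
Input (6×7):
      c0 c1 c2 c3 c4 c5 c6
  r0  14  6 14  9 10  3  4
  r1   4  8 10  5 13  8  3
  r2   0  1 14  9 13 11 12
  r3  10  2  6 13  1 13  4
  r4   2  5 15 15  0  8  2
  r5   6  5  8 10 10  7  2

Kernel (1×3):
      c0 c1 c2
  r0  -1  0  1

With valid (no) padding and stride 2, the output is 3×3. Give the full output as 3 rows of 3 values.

0 -4 -6
14 -1 -1
13 -15 2

Output[0,0]: The receptive field on the input at this output position is [14 6 14]. Elementwise product with the kernel and sum: 14·-1 + 14·1.
Output[0,1]: The receptive field on the input at this output position is [14 9 10]. Elementwise product with the kernel and sum: 14·-1 + 10·1.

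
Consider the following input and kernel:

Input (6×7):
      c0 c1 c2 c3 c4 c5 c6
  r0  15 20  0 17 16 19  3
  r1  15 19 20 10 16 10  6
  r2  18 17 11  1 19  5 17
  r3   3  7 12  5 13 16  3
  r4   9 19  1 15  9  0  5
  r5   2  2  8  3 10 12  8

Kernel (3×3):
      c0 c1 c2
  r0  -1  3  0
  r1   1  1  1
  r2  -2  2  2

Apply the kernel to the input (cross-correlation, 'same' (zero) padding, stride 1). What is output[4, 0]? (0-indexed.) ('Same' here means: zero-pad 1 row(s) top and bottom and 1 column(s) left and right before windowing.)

The receptive field on the zero-padded input at this output position is [0 3 7 / 0 9 19 / 0 2 2]. Elementwise product with the kernel and sum: 0·-1 + 3·3 + 0·1 + 9·1 + 19·1 + 0·-2 + 2·2 + 2·2.

45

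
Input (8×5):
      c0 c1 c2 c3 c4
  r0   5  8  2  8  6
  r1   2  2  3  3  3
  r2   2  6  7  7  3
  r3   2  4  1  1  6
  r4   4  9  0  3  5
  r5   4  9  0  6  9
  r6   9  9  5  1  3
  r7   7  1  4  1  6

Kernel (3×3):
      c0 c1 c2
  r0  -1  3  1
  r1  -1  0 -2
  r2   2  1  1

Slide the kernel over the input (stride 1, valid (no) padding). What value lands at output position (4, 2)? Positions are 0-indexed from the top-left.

The receptive field on the input at this output position is [0 3 5 / 0 6 9 / 5 1 3]. Elementwise product with the kernel and sum: 0·-1 + 3·3 + 5·1 + 0·-1 + 9·-2 + 5·2 + 1·1 + 3·1.

10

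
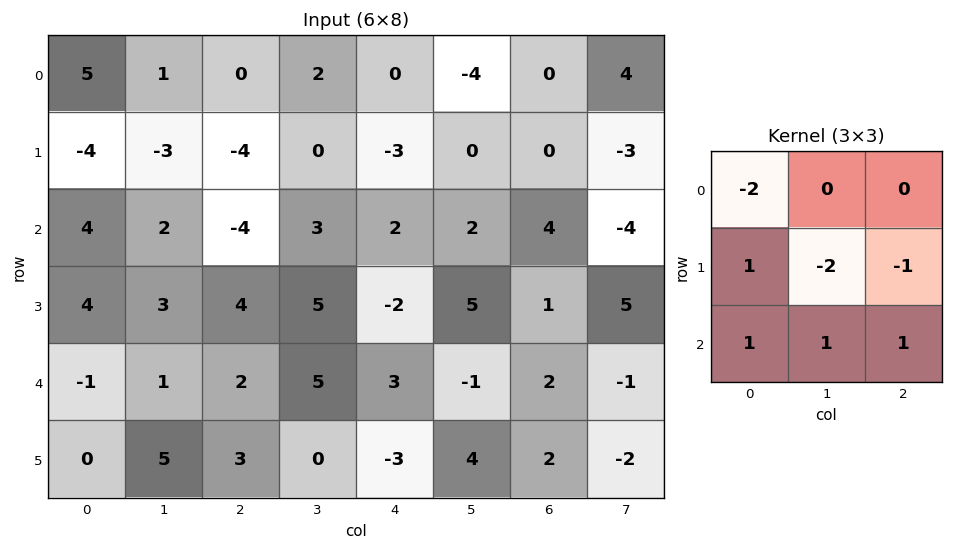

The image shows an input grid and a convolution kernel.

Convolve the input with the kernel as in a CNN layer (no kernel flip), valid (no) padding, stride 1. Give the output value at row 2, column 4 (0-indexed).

The receptive field on the input at this output position is [2 2 4 / -2 5 1 / 3 -1 2]. Elementwise product with the kernel and sum: 2·-2 + -2·1 + 5·-2 + 1·-1 + 3·1 + -1·1 + 2·1.

-13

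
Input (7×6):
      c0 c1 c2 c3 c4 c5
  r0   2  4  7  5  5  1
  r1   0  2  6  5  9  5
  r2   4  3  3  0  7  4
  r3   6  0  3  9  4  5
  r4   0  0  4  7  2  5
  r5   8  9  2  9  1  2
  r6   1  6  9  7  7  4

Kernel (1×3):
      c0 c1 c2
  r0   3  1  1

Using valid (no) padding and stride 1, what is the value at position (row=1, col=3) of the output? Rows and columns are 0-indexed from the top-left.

The receptive field on the input at this output position is [5 9 5]. Elementwise product with the kernel and sum: 5·3 + 9·1 + 5·1.

29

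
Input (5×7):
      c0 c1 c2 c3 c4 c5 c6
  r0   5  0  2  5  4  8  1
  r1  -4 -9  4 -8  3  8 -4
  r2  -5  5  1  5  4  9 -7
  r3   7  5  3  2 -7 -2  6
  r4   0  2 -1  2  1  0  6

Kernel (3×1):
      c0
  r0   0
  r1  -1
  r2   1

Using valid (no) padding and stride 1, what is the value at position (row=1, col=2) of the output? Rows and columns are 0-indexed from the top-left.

2

The receptive field on the input at this output position is [4 / 1 / 3]. Elementwise product with the kernel and sum: 1·-1 + 3·1.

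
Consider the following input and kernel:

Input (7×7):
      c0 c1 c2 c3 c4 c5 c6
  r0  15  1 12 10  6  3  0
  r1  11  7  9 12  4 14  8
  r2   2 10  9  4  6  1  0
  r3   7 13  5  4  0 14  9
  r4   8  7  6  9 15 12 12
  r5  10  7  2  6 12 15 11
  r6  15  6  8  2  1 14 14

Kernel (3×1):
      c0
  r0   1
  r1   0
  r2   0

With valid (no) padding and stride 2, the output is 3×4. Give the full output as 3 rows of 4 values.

Output[0,0]: The receptive field on the input at this output position is [15 / 11 / 2]. Elementwise product with the kernel and sum: 15·1.
Output[0,1]: The receptive field on the input at this output position is [12 / 9 / 9]. Elementwise product with the kernel and sum: 12·1.

15 12 6 0
2 9 6 0
8 6 15 12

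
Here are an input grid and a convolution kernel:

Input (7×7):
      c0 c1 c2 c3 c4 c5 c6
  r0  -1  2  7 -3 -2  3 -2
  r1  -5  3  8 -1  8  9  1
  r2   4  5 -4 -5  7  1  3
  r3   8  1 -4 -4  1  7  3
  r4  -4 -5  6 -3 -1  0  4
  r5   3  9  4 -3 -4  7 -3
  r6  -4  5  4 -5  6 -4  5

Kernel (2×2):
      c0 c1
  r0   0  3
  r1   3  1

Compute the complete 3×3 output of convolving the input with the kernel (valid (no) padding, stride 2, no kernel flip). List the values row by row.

-6 14 42
40 -31 13
3 0 -5

Output[0,0]: The receptive field on the input at this output position is [-1 2 / -5 3]. Elementwise product with the kernel and sum: 2·3 + -5·3 + 3·1.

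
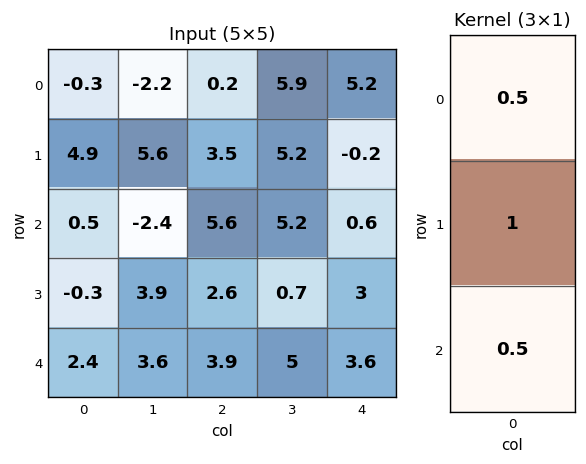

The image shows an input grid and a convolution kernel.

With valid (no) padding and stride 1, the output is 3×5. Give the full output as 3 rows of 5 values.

5 3.3 6.4 10.75 2.7
2.8 2.35 8.65 8.15 2
1.15 4.5 7.35 5.8 5.1

Output[0,0]: The receptive field on the input at this output position is [-0.3 / 4.9 / 0.5]. Elementwise product with the kernel and sum: -0.3·0.5 + 4.9·1 + 0.5·0.5.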